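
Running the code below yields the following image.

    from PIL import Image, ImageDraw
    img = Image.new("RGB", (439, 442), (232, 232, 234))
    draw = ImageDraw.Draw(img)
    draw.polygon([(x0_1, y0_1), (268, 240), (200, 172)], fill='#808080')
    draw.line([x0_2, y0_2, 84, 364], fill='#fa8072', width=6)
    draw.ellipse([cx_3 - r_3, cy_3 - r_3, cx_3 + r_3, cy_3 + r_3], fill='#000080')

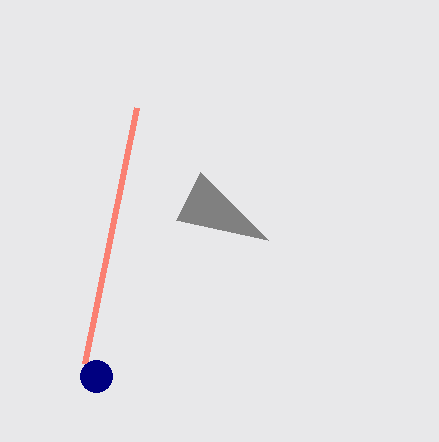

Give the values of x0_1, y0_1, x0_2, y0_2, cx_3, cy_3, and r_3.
x0_1 = 176
y0_1 = 220
x0_2 = 136
y0_2 = 108
cx_3 = 96
cy_3 = 376
r_3 = 16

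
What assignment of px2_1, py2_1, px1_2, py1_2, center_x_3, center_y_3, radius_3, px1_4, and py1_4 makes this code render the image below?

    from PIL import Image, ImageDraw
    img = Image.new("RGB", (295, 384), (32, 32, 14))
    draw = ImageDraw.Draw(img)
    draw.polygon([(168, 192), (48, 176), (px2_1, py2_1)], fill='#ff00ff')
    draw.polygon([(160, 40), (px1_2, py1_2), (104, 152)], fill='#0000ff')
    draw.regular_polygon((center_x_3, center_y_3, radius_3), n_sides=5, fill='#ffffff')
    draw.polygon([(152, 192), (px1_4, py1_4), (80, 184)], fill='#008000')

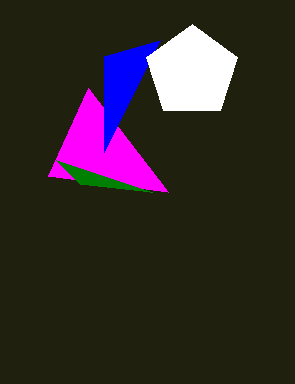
px2_1 = 88; py2_1 = 88; px1_2 = 104; py1_2 = 56; center_x_3 = 192; center_y_3 = 72; radius_3 = 48; px1_4 = 56; py1_4 = 160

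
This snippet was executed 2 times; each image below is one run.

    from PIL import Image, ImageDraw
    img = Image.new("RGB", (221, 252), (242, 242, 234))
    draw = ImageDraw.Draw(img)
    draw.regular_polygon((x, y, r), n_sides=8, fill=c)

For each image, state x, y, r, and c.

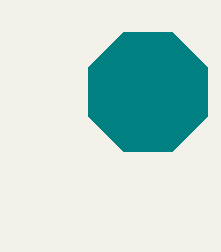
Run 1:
x = 148, y = 92, r = 64, c = 'teal'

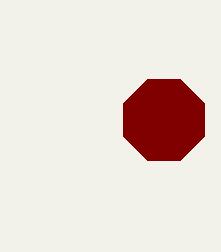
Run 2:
x = 164
y = 120
r = 44
c = 'maroon'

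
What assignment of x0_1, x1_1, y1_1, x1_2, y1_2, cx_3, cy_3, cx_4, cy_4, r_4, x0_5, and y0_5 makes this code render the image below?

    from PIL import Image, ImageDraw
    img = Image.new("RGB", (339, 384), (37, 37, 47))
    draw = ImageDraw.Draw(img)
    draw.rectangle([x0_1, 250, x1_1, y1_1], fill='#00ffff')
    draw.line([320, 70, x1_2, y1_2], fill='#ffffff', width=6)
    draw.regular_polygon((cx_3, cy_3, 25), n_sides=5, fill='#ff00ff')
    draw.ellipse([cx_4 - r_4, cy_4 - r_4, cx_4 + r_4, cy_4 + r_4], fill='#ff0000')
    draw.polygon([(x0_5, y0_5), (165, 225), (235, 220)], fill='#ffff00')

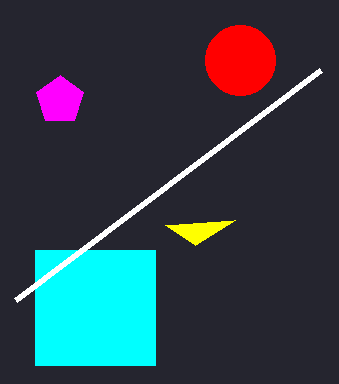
x0_1 = 35, x1_1 = 155, y1_1 = 365, x1_2 = 15, y1_2 = 300, cx_3 = 60, cy_3 = 100, cx_4 = 240, cy_4 = 60, r_4 = 35, x0_5 = 195, y0_5 = 245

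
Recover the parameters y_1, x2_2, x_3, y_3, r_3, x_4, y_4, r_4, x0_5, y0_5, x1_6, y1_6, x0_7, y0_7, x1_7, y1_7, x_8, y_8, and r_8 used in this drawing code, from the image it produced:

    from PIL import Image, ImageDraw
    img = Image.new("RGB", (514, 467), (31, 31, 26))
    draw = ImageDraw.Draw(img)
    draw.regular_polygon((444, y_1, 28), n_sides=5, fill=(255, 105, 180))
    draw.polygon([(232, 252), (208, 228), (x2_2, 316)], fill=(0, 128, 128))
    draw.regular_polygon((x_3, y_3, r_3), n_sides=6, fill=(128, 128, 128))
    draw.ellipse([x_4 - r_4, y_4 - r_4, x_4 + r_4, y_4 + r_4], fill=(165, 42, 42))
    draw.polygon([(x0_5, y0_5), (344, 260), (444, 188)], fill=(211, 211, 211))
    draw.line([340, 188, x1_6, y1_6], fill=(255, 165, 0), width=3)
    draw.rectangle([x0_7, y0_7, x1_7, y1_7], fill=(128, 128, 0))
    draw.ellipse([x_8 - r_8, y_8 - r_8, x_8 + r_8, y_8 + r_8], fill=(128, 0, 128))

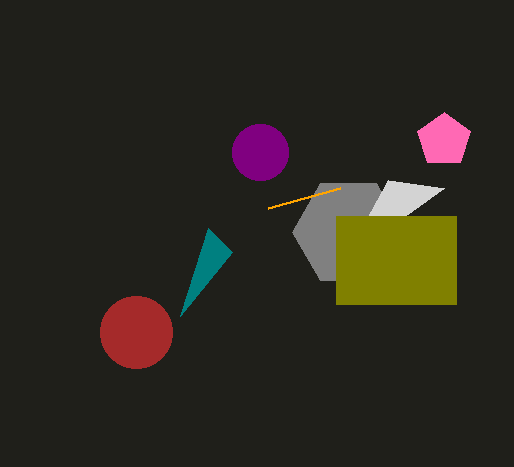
y_1 = 140
x2_2 = 180
x_3 = 348
y_3 = 232
r_3 = 56
x_4 = 136
y_4 = 332
r_4 = 36
x0_5 = 388
y0_5 = 180
x1_6 = 268
y1_6 = 208
x0_7 = 336
y0_7 = 216
x1_7 = 456
y1_7 = 304
x_8 = 260
y_8 = 152
r_8 = 28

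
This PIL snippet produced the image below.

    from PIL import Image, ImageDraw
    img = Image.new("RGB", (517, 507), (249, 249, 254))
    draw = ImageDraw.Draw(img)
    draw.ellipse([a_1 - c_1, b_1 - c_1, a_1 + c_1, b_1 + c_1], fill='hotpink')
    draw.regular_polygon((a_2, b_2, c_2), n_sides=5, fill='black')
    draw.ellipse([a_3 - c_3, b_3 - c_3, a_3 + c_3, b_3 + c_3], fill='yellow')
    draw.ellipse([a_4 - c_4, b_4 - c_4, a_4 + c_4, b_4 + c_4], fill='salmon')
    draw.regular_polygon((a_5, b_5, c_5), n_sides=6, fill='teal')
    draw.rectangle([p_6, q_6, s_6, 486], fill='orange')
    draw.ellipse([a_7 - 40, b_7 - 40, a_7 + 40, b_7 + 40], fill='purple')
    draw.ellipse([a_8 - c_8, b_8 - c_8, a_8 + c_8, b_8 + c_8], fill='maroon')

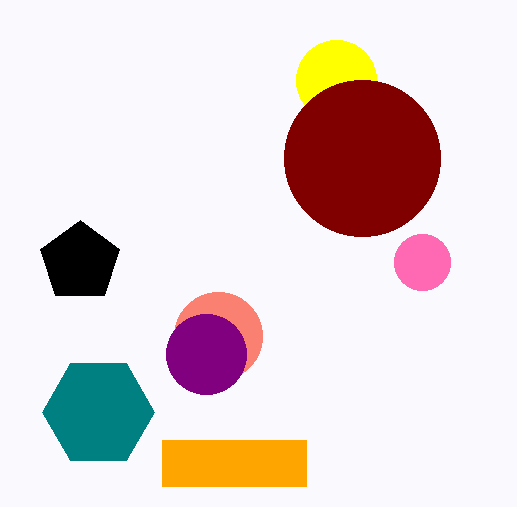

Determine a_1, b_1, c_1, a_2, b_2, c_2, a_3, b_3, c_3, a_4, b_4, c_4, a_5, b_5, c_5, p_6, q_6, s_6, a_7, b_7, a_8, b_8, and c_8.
a_1 = 422, b_1 = 262, c_1 = 28, a_2 = 80, b_2 = 262, c_2 = 42, a_3 = 336, b_3 = 80, c_3 = 40, a_4 = 218, b_4 = 336, c_4 = 44, a_5 = 98, b_5 = 412, c_5 = 56, p_6 = 162, q_6 = 440, s_6 = 306, a_7 = 206, b_7 = 354, a_8 = 362, b_8 = 158, c_8 = 78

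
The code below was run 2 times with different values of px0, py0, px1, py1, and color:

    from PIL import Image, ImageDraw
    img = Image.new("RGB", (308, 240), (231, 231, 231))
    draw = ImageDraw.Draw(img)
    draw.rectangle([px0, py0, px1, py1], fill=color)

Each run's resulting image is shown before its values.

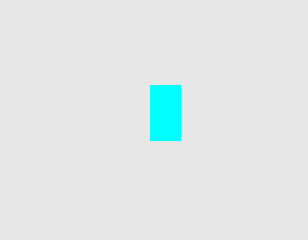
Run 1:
px0 = 150
py0 = 85
px1 = 180
py1 = 140
color = 'cyan'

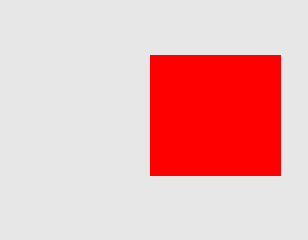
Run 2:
px0 = 150, py0 = 55, px1 = 280, py1 = 175, color = 'red'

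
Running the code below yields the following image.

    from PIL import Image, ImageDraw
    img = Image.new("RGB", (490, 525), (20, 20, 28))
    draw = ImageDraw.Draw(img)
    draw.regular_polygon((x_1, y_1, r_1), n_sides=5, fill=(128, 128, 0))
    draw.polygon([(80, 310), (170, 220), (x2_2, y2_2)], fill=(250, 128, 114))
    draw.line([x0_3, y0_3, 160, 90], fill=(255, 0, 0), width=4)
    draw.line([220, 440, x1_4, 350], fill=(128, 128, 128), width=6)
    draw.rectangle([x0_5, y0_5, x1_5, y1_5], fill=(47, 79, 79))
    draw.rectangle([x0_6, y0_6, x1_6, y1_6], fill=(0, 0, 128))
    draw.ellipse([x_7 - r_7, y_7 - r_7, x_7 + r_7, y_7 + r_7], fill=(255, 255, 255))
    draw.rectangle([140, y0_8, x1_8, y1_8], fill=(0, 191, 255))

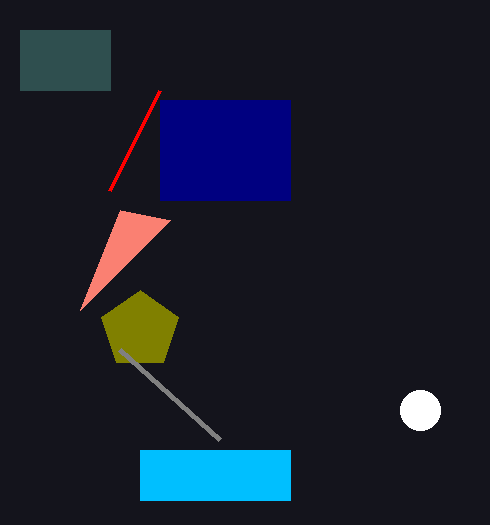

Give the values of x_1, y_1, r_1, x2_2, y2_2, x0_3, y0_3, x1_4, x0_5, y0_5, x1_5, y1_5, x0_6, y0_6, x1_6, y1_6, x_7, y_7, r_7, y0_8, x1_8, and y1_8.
x_1 = 140
y_1 = 330
r_1 = 40
x2_2 = 120
y2_2 = 210
x0_3 = 110
y0_3 = 190
x1_4 = 120
x0_5 = 20
y0_5 = 30
x1_5 = 110
y1_5 = 90
x0_6 = 160
y0_6 = 100
x1_6 = 290
y1_6 = 200
x_7 = 420
y_7 = 410
r_7 = 20
y0_8 = 450
x1_8 = 290
y1_8 = 500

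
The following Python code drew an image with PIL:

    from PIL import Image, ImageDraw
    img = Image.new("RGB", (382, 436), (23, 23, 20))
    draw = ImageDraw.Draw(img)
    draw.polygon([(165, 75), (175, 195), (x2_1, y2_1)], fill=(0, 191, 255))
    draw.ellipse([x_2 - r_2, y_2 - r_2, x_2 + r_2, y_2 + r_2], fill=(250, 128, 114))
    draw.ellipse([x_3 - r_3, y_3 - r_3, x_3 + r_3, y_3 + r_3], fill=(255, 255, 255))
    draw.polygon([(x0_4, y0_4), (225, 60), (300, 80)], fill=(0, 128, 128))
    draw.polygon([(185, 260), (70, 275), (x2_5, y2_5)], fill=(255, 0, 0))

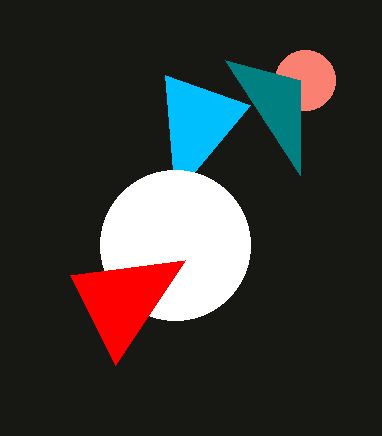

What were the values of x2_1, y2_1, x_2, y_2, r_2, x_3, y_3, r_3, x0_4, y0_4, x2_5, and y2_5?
x2_1 = 250, y2_1 = 105, x_2 = 305, y_2 = 80, r_2 = 30, x_3 = 175, y_3 = 245, r_3 = 75, x0_4 = 300, y0_4 = 175, x2_5 = 115, y2_5 = 365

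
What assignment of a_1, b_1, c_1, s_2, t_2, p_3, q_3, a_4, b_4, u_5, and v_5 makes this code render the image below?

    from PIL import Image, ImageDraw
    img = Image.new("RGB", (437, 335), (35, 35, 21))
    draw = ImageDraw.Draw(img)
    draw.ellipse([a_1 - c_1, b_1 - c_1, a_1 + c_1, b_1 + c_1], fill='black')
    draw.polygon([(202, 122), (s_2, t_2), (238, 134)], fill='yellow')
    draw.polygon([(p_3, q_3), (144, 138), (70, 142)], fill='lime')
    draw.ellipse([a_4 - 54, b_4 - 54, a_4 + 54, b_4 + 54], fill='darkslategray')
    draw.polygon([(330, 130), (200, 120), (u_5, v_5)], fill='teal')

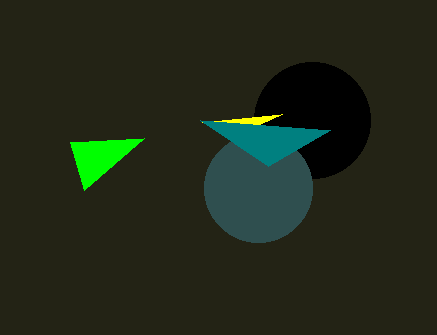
a_1 = 312
b_1 = 120
c_1 = 58
s_2 = 282
t_2 = 114
p_3 = 84
q_3 = 190
a_4 = 258
b_4 = 188
u_5 = 268
v_5 = 166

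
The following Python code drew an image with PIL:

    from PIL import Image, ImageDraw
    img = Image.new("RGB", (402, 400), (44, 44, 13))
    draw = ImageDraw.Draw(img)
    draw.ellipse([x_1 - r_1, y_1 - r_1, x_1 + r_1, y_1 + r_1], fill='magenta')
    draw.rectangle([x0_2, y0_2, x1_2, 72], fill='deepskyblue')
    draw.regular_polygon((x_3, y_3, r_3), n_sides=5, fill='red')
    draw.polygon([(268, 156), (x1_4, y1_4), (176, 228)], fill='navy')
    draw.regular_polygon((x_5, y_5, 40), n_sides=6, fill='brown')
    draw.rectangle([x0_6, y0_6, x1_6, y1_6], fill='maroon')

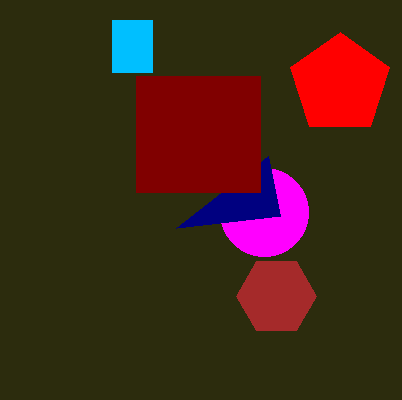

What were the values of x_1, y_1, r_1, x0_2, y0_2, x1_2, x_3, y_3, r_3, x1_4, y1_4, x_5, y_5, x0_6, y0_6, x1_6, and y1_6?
x_1 = 264, y_1 = 212, r_1 = 44, x0_2 = 112, y0_2 = 20, x1_2 = 152, x_3 = 340, y_3 = 84, r_3 = 52, x1_4 = 280, y1_4 = 216, x_5 = 276, y_5 = 296, x0_6 = 136, y0_6 = 76, x1_6 = 260, y1_6 = 192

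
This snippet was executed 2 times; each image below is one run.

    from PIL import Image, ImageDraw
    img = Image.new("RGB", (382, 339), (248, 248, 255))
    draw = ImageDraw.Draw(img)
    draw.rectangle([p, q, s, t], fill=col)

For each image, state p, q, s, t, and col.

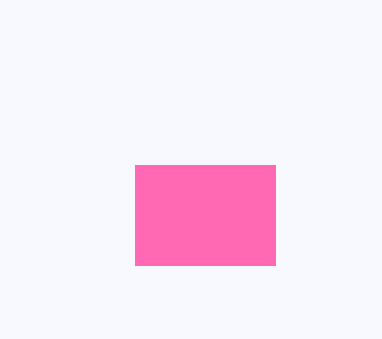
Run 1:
p = 135; q = 165; s = 275; t = 265; col = 'hotpink'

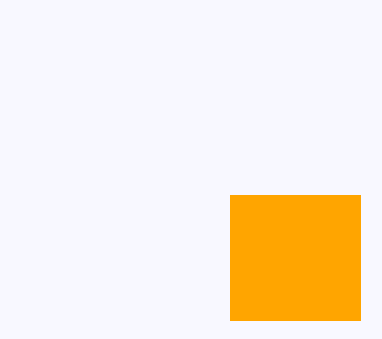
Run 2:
p = 230
q = 195
s = 360
t = 320
col = 'orange'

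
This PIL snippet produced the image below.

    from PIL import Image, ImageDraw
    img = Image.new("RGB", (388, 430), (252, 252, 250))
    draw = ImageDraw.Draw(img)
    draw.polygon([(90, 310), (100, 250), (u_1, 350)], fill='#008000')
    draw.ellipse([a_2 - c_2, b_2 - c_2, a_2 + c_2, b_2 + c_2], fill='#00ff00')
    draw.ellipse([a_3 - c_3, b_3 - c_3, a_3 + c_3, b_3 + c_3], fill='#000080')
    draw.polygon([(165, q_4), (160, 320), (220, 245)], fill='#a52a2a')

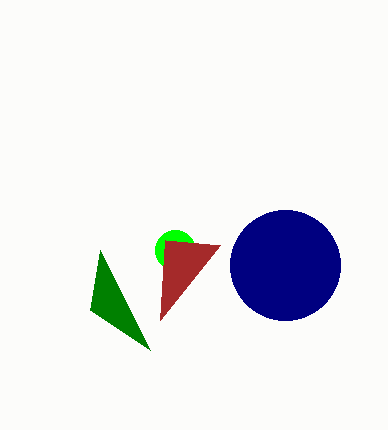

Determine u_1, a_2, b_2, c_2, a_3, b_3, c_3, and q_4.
u_1 = 150
a_2 = 175
b_2 = 250
c_2 = 20
a_3 = 285
b_3 = 265
c_3 = 55
q_4 = 240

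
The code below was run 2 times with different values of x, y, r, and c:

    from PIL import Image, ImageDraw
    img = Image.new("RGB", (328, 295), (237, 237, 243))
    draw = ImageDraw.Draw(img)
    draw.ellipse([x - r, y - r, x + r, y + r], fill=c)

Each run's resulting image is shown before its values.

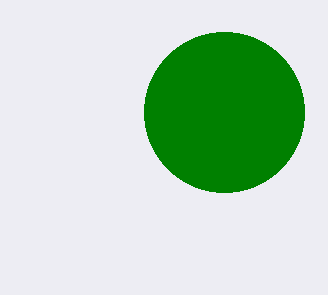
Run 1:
x = 224
y = 112
r = 80
c = 'green'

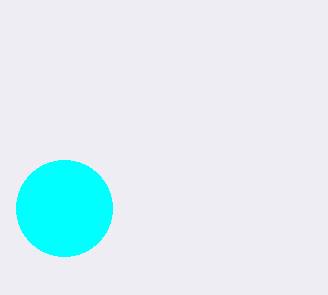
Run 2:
x = 64
y = 208
r = 48
c = 'cyan'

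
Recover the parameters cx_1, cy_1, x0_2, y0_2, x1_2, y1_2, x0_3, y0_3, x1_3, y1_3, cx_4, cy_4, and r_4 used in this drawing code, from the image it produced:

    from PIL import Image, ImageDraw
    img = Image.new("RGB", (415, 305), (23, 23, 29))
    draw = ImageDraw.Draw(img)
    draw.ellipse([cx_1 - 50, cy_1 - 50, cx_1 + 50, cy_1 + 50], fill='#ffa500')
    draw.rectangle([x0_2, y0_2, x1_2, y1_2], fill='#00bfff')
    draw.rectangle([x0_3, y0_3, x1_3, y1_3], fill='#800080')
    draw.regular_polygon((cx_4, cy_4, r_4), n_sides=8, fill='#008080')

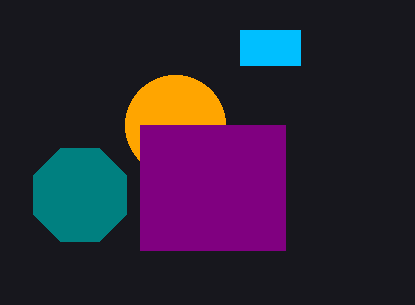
cx_1 = 175, cy_1 = 125, x0_2 = 240, y0_2 = 30, x1_2 = 300, y1_2 = 65, x0_3 = 140, y0_3 = 125, x1_3 = 285, y1_3 = 250, cx_4 = 80, cy_4 = 195, r_4 = 50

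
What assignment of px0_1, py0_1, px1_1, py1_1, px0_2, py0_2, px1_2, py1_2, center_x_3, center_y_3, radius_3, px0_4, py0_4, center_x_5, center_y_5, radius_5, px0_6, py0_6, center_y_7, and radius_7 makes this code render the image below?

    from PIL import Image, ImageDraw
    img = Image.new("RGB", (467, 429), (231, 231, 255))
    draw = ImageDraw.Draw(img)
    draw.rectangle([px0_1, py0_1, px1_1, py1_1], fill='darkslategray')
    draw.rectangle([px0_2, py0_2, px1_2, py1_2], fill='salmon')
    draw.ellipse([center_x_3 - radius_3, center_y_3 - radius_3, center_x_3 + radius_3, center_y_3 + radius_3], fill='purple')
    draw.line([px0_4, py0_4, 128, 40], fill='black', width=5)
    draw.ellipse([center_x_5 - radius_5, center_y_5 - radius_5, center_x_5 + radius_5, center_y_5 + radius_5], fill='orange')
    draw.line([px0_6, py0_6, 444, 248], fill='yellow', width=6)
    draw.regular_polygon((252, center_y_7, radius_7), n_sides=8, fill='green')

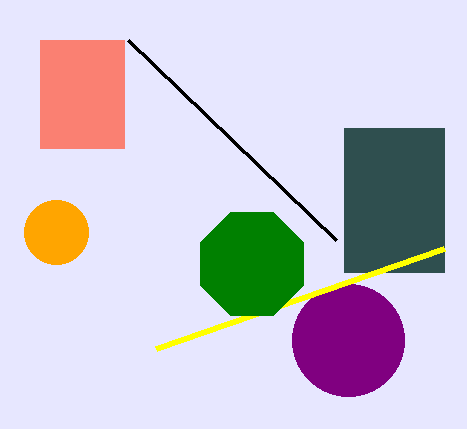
px0_1 = 344, py0_1 = 128, px1_1 = 444, py1_1 = 272, px0_2 = 40, py0_2 = 40, px1_2 = 124, py1_2 = 148, center_x_3 = 348, center_y_3 = 340, radius_3 = 56, px0_4 = 336, py0_4 = 240, center_x_5 = 56, center_y_5 = 232, radius_5 = 32, px0_6 = 156, py0_6 = 348, center_y_7 = 264, radius_7 = 56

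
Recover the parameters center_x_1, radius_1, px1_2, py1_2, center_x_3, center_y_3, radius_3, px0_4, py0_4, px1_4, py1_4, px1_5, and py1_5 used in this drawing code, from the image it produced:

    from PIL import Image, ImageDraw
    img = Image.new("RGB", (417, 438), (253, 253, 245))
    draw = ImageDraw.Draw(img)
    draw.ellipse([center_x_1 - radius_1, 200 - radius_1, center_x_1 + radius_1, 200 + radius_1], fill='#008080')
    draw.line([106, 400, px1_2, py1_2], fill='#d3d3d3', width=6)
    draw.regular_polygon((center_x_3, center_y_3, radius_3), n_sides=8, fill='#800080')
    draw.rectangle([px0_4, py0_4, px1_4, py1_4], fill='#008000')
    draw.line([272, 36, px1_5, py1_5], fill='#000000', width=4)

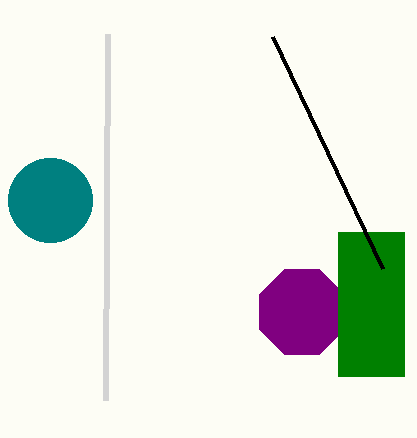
center_x_1 = 50, radius_1 = 42, px1_2 = 108, py1_2 = 34, center_x_3 = 302, center_y_3 = 312, radius_3 = 46, px0_4 = 338, py0_4 = 232, px1_4 = 404, py1_4 = 376, px1_5 = 382, py1_5 = 268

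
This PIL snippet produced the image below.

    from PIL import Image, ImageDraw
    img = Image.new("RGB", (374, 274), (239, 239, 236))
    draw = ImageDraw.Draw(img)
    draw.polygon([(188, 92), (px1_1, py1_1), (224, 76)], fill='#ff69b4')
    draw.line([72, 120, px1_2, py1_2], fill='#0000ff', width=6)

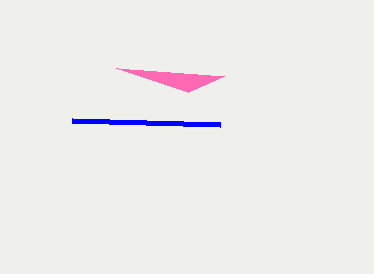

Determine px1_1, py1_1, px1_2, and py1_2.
px1_1 = 116; py1_1 = 68; px1_2 = 220; py1_2 = 124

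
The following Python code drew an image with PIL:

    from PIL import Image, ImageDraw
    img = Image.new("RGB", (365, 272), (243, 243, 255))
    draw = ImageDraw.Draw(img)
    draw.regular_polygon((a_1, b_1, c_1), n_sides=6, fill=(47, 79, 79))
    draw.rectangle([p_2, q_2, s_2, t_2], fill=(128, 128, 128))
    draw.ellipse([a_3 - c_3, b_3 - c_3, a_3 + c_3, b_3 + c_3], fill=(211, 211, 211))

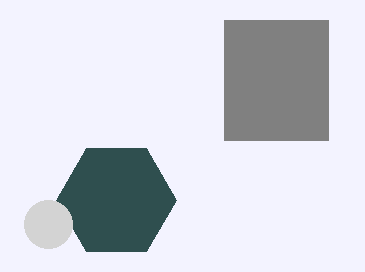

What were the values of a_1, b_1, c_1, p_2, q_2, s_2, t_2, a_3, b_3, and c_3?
a_1 = 116; b_1 = 200; c_1 = 60; p_2 = 224; q_2 = 20; s_2 = 328; t_2 = 140; a_3 = 48; b_3 = 224; c_3 = 24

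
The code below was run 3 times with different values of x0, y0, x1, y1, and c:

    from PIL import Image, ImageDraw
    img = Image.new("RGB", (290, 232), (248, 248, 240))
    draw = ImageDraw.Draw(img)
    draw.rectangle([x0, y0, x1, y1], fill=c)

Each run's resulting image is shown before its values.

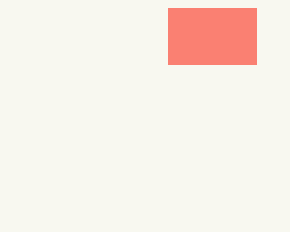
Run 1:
x0 = 168
y0 = 8
x1 = 256
y1 = 64
c = 'salmon'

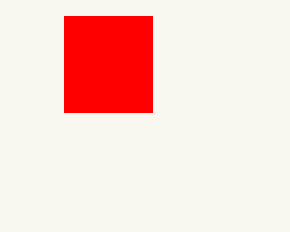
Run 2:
x0 = 64, y0 = 16, x1 = 152, y1 = 112, c = 'red'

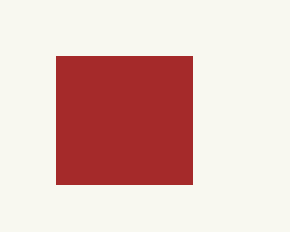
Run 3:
x0 = 56, y0 = 56, x1 = 192, y1 = 184, c = 'brown'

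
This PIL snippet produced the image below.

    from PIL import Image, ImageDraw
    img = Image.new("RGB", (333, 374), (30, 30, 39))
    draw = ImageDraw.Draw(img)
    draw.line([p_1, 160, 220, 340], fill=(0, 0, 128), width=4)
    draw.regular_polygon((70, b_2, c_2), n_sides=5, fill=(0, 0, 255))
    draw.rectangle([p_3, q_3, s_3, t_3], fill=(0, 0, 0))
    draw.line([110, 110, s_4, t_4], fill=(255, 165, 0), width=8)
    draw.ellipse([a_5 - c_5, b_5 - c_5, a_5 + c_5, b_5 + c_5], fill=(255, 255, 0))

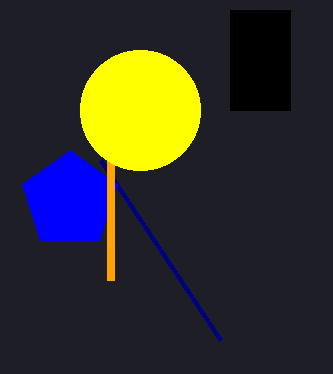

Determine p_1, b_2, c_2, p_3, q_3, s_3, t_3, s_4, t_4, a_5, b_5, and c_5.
p_1 = 100; b_2 = 200; c_2 = 50; p_3 = 230; q_3 = 10; s_3 = 290; t_3 = 110; s_4 = 110; t_4 = 280; a_5 = 140; b_5 = 110; c_5 = 60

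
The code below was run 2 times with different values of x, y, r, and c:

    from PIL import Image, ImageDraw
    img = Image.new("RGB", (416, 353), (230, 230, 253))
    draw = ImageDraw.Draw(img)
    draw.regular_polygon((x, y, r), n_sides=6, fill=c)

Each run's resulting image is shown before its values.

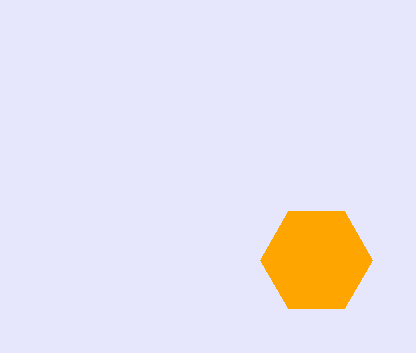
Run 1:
x = 316; y = 260; r = 56; c = 'orange'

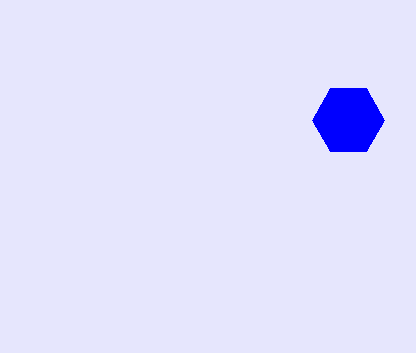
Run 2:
x = 348, y = 120, r = 36, c = 'blue'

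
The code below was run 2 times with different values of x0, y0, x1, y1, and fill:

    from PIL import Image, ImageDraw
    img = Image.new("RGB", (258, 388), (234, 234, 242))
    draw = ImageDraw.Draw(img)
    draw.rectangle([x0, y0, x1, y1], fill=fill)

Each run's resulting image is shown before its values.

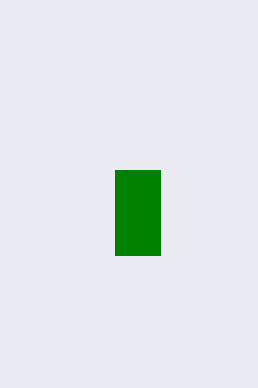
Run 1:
x0 = 115
y0 = 170
x1 = 160
y1 = 255
fill = 'green'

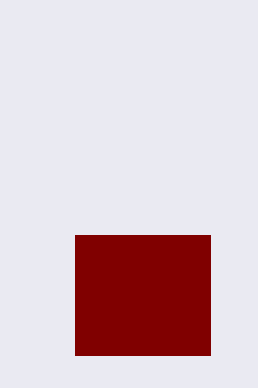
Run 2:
x0 = 75
y0 = 235
x1 = 210
y1 = 355
fill = 'maroon'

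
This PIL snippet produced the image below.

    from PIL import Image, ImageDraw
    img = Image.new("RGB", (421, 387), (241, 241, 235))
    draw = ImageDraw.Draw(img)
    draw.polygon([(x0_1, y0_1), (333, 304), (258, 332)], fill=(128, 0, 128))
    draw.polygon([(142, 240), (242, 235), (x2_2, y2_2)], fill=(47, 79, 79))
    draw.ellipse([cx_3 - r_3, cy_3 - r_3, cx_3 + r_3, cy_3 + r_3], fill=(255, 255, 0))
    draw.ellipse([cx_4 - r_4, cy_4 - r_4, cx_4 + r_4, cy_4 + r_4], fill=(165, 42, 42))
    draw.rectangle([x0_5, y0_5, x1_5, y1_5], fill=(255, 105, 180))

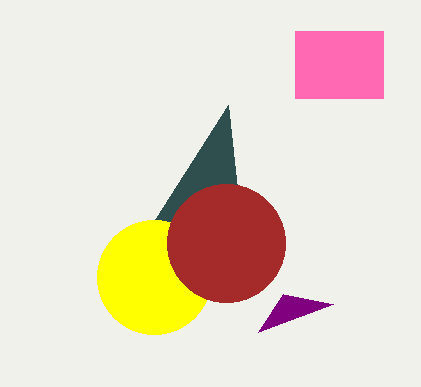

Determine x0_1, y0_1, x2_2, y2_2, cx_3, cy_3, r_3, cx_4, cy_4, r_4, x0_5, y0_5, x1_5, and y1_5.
x0_1 = 283; y0_1 = 294; x2_2 = 228; y2_2 = 105; cx_3 = 154; cy_3 = 277; r_3 = 57; cx_4 = 226; cy_4 = 243; r_4 = 59; x0_5 = 295; y0_5 = 31; x1_5 = 383; y1_5 = 98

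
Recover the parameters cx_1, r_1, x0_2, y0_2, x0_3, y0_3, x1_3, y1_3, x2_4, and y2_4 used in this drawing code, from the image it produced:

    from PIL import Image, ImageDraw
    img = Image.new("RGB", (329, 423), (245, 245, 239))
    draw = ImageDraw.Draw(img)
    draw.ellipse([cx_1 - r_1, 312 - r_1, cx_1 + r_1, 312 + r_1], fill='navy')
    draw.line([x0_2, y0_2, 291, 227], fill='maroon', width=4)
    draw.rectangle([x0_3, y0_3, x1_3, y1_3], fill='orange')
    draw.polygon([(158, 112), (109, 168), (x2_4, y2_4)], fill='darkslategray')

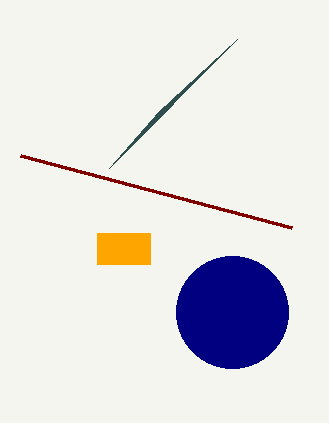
cx_1 = 232, r_1 = 56, x0_2 = 20, y0_2 = 155, x0_3 = 97, y0_3 = 233, x1_3 = 150, y1_3 = 264, x2_4 = 237, y2_4 = 39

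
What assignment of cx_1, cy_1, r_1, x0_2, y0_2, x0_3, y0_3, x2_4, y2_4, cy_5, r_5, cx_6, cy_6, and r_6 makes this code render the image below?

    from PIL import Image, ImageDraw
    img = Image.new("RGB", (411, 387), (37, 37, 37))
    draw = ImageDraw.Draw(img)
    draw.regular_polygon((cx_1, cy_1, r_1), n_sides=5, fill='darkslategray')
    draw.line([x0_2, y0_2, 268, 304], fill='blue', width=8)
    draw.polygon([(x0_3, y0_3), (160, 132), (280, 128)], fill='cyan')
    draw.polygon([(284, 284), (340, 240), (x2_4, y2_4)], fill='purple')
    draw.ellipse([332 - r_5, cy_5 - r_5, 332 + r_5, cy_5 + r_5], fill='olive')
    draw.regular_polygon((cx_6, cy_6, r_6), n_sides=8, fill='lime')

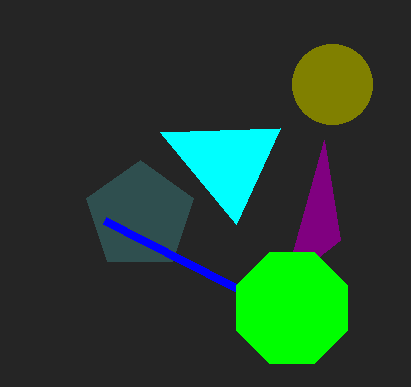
cx_1 = 140; cy_1 = 216; r_1 = 56; x0_2 = 104; y0_2 = 220; x0_3 = 236; y0_3 = 224; x2_4 = 324; y2_4 = 140; cy_5 = 84; r_5 = 40; cx_6 = 292; cy_6 = 308; r_6 = 60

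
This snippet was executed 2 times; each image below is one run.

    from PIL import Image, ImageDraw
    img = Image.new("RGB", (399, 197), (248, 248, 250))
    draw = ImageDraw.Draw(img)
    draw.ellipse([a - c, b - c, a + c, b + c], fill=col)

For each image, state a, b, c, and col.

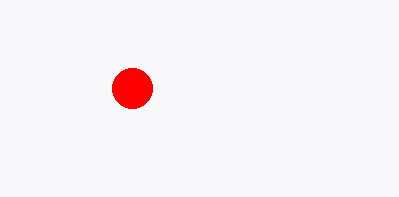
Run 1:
a = 132, b = 88, c = 20, col = 'red'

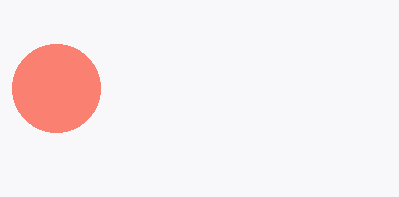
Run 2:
a = 56
b = 88
c = 44
col = 'salmon'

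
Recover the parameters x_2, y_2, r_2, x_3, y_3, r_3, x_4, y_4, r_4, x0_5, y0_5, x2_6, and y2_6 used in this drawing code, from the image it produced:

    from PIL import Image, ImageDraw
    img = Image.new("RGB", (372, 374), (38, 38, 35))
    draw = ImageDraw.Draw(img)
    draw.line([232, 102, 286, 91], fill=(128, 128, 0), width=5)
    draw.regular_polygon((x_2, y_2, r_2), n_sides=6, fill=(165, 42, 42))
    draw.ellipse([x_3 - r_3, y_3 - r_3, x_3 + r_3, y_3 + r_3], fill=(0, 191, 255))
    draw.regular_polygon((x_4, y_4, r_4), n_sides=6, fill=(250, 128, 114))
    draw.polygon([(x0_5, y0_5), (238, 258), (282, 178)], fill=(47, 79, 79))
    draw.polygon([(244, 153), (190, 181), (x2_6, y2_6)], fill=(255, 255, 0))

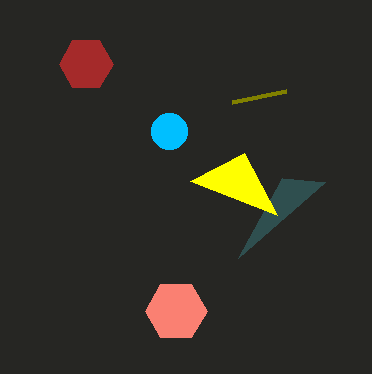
x_2 = 86, y_2 = 64, r_2 = 27, x_3 = 169, y_3 = 131, r_3 = 18, x_4 = 176, y_4 = 311, r_4 = 31, x0_5 = 325, y0_5 = 182, x2_6 = 277, y2_6 = 215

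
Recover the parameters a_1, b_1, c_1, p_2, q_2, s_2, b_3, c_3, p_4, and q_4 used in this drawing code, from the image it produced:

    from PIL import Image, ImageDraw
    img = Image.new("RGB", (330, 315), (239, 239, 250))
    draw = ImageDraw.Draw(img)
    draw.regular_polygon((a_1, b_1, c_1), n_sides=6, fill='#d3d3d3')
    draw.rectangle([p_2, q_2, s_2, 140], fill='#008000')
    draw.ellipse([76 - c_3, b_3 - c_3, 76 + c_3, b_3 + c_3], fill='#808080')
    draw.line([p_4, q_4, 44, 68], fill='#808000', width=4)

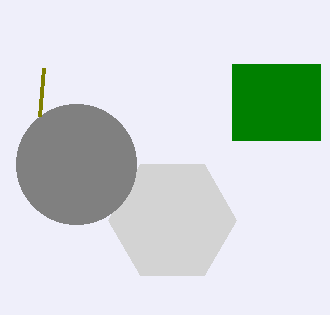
a_1 = 172; b_1 = 220; c_1 = 64; p_2 = 232; q_2 = 64; s_2 = 320; b_3 = 164; c_3 = 60; p_4 = 40; q_4 = 116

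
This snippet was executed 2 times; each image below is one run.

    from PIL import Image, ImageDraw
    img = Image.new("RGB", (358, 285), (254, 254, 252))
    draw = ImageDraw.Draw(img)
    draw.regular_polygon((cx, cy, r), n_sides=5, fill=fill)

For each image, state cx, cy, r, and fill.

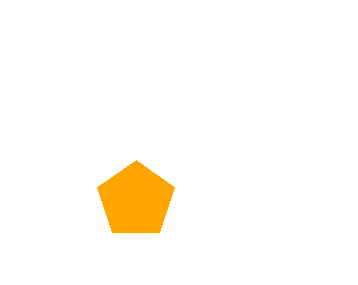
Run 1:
cx = 136
cy = 200
r = 40
fill = 'orange'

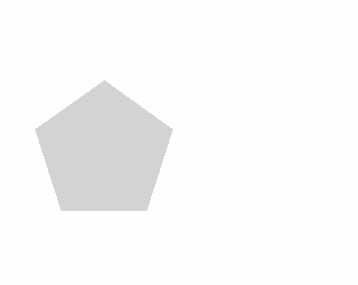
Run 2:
cx = 104
cy = 152
r = 72
fill = 'lightgray'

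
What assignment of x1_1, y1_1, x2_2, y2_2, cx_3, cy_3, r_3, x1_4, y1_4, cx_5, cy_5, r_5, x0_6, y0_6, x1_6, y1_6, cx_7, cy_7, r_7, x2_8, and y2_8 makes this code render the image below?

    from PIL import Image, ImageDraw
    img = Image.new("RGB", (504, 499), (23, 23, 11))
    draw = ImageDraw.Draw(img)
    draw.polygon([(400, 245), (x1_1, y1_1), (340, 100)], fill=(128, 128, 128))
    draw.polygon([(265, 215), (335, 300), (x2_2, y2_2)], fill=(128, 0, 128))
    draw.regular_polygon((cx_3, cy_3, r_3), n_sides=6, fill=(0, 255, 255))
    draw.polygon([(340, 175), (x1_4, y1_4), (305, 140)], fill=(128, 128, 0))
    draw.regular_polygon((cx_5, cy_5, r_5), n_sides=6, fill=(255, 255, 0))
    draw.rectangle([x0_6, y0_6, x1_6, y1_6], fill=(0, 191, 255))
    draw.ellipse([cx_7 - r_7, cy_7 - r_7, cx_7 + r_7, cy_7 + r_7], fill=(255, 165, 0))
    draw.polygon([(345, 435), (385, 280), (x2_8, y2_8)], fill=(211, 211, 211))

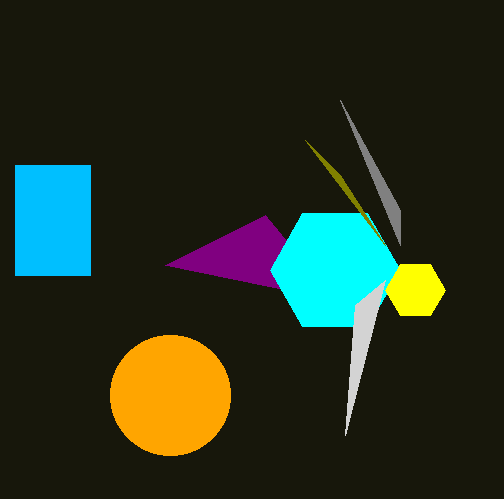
x1_1 = 400, y1_1 = 210, x2_2 = 165, y2_2 = 265, cx_3 = 335, cy_3 = 270, r_3 = 65, x1_4 = 385, y1_4 = 245, cx_5 = 415, cy_5 = 290, r_5 = 30, x0_6 = 15, y0_6 = 165, x1_6 = 90, y1_6 = 275, cx_7 = 170, cy_7 = 395, r_7 = 60, x2_8 = 355, y2_8 = 305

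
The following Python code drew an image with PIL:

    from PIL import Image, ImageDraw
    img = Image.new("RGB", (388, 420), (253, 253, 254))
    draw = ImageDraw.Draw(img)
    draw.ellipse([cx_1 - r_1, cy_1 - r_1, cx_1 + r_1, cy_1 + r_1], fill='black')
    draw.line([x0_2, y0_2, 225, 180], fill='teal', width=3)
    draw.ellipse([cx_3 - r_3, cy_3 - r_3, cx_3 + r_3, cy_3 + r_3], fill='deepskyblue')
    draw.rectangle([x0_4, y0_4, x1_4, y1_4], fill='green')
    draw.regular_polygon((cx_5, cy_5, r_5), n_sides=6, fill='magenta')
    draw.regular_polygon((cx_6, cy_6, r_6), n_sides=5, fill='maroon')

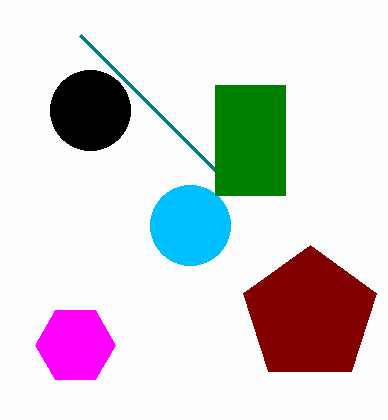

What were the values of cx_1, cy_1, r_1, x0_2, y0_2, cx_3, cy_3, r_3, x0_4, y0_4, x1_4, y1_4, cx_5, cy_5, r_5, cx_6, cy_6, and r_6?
cx_1 = 90, cy_1 = 110, r_1 = 40, x0_2 = 80, y0_2 = 35, cx_3 = 190, cy_3 = 225, r_3 = 40, x0_4 = 215, y0_4 = 85, x1_4 = 285, y1_4 = 195, cx_5 = 75, cy_5 = 345, r_5 = 40, cx_6 = 310, cy_6 = 315, r_6 = 70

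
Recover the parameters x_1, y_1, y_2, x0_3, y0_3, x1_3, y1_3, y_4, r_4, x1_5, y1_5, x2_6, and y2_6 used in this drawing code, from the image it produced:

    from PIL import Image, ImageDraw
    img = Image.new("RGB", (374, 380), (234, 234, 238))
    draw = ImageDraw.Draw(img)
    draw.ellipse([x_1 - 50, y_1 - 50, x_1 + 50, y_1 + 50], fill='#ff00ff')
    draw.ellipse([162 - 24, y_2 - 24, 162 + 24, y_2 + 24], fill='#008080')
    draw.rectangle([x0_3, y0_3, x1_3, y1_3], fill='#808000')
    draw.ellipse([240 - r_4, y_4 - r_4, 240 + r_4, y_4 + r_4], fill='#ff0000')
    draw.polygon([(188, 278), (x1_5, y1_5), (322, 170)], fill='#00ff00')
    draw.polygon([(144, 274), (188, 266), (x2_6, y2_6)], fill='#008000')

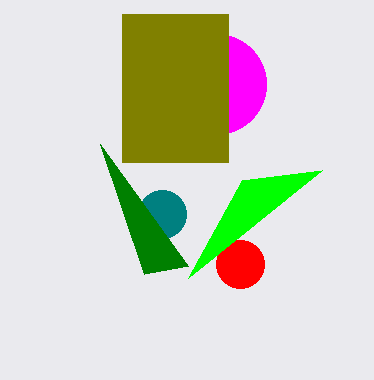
x_1 = 216
y_1 = 84
y_2 = 214
x0_3 = 122
y0_3 = 14
x1_3 = 228
y1_3 = 162
y_4 = 264
r_4 = 24
x1_5 = 242
y1_5 = 180
x2_6 = 100
y2_6 = 144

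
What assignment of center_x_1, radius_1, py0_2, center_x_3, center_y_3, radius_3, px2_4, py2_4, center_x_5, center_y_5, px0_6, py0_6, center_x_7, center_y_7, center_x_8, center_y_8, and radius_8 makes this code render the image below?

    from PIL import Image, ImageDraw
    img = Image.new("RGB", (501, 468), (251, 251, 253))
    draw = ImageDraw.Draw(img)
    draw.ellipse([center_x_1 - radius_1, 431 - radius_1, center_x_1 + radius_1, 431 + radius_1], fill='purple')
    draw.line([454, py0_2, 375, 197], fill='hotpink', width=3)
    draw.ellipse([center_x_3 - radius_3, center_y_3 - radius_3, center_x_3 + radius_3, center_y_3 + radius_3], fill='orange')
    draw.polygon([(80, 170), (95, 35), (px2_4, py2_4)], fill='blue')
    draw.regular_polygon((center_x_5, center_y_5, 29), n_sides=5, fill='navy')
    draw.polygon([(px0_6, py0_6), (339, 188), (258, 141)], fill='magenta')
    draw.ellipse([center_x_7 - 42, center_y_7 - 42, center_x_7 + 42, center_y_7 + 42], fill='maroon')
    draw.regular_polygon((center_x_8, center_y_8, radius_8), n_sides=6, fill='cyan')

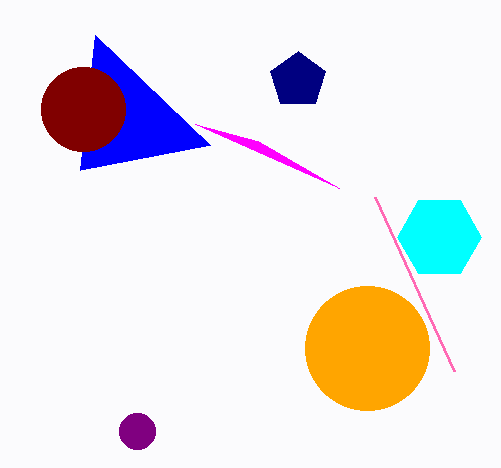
center_x_1 = 137, radius_1 = 18, py0_2 = 371, center_x_3 = 367, center_y_3 = 348, radius_3 = 62, px2_4 = 210, py2_4 = 145, center_x_5 = 298, center_y_5 = 80, px0_6 = 195, py0_6 = 124, center_x_7 = 83, center_y_7 = 109, center_x_8 = 439, center_y_8 = 237, radius_8 = 42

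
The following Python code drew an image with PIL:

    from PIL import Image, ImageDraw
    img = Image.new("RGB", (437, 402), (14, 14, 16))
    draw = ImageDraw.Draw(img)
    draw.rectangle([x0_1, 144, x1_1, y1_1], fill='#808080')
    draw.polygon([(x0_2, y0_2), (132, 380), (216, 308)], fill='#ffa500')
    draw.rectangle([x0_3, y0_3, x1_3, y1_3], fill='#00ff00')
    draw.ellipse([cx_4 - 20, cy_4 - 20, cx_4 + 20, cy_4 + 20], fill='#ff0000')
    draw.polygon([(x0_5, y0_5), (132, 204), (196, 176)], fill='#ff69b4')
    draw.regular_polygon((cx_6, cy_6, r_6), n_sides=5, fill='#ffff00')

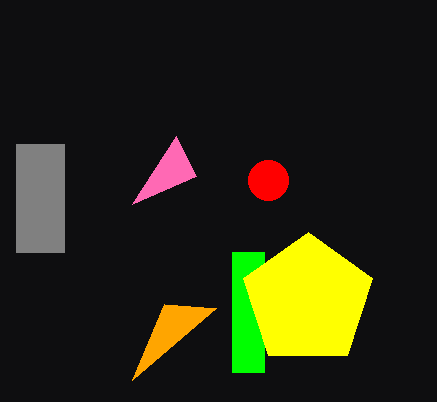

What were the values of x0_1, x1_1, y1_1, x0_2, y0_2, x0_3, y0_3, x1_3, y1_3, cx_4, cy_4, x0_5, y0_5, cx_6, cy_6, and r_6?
x0_1 = 16; x1_1 = 64; y1_1 = 252; x0_2 = 164; y0_2 = 304; x0_3 = 232; y0_3 = 252; x1_3 = 264; y1_3 = 372; cx_4 = 268; cy_4 = 180; x0_5 = 176; y0_5 = 136; cx_6 = 308; cy_6 = 300; r_6 = 68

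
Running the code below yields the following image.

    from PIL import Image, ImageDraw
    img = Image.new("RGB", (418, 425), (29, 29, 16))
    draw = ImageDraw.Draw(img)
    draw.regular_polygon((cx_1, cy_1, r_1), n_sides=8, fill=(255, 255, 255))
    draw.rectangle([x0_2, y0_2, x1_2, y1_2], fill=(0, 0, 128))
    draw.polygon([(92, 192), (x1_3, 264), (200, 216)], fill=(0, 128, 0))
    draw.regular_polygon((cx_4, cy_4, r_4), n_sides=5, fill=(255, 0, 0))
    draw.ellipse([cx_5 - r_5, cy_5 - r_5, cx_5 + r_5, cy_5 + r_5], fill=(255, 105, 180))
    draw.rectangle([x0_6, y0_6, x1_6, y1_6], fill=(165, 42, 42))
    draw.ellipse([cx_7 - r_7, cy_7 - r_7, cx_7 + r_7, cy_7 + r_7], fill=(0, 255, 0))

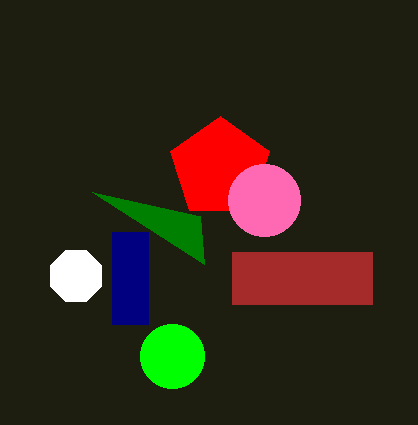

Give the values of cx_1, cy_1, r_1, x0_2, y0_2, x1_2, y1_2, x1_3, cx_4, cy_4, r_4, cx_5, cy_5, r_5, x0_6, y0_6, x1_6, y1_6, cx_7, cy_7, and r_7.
cx_1 = 76
cy_1 = 276
r_1 = 28
x0_2 = 112
y0_2 = 232
x1_2 = 148
y1_2 = 324
x1_3 = 204
cx_4 = 220
cy_4 = 168
r_4 = 52
cx_5 = 264
cy_5 = 200
r_5 = 36
x0_6 = 232
y0_6 = 252
x1_6 = 372
y1_6 = 304
cx_7 = 172
cy_7 = 356
r_7 = 32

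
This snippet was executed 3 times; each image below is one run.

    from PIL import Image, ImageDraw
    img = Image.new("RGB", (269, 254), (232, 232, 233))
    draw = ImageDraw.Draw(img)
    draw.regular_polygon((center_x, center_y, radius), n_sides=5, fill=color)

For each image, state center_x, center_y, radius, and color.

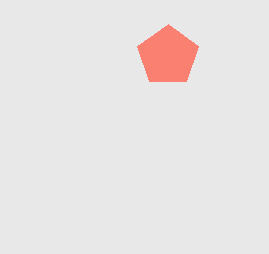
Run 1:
center_x = 168
center_y = 56
radius = 32
color = 'salmon'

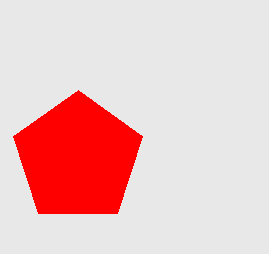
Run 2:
center_x = 78; center_y = 158; radius = 68; color = 'red'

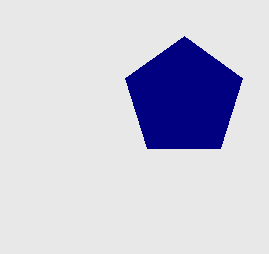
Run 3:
center_x = 184
center_y = 98
radius = 62
color = 'navy'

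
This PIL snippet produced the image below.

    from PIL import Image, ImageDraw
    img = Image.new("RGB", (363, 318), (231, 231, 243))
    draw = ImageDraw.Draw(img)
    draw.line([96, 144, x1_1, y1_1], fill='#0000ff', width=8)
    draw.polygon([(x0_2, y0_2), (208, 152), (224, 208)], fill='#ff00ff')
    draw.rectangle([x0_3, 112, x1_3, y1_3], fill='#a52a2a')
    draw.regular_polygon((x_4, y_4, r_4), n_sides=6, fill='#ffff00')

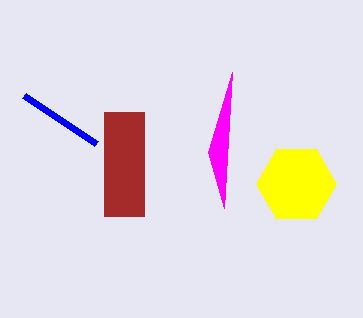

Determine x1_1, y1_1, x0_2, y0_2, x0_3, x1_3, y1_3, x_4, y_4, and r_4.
x1_1 = 24, y1_1 = 96, x0_2 = 232, y0_2 = 72, x0_3 = 104, x1_3 = 144, y1_3 = 216, x_4 = 296, y_4 = 184, r_4 = 40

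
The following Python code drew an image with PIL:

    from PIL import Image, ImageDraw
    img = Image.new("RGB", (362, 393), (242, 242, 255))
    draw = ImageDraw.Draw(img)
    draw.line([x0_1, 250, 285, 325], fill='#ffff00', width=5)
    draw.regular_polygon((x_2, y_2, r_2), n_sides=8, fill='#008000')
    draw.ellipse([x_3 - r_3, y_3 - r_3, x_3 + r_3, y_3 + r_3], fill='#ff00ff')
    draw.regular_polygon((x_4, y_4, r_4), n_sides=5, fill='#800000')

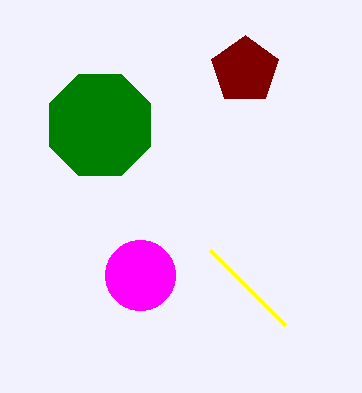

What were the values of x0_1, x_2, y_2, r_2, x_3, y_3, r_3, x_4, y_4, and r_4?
x0_1 = 210; x_2 = 100; y_2 = 125; r_2 = 55; x_3 = 140; y_3 = 275; r_3 = 35; x_4 = 245; y_4 = 70; r_4 = 35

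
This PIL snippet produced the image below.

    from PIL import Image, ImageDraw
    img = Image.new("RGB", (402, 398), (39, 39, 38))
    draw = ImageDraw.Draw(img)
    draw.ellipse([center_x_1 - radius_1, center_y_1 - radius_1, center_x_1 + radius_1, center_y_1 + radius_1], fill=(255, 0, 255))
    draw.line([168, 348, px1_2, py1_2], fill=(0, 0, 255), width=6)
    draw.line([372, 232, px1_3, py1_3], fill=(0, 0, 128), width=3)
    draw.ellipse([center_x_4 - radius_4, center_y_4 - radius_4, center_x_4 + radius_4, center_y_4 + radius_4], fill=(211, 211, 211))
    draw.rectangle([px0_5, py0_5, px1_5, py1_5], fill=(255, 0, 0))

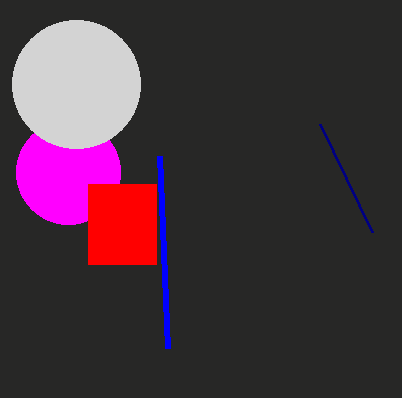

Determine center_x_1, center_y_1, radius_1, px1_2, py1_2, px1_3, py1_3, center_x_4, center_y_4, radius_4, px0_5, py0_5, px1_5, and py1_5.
center_x_1 = 68
center_y_1 = 172
radius_1 = 52
px1_2 = 160
py1_2 = 156
px1_3 = 320
py1_3 = 124
center_x_4 = 76
center_y_4 = 84
radius_4 = 64
px0_5 = 88
py0_5 = 184
px1_5 = 156
py1_5 = 264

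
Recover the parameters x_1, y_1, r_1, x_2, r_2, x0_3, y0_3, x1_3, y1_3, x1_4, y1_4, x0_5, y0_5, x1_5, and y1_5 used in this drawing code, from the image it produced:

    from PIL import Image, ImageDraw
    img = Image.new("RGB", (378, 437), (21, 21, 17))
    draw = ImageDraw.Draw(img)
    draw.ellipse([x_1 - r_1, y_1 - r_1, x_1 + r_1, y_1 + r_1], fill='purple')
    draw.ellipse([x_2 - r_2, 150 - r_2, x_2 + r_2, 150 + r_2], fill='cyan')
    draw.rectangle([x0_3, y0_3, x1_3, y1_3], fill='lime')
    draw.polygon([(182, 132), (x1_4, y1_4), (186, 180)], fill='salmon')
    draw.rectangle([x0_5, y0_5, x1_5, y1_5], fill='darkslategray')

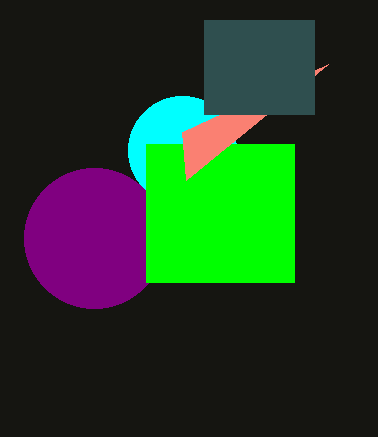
x_1 = 94; y_1 = 238; r_1 = 70; x_2 = 182; r_2 = 54; x0_3 = 146; y0_3 = 144; x1_3 = 294; y1_3 = 282; x1_4 = 328; y1_4 = 64; x0_5 = 204; y0_5 = 20; x1_5 = 314; y1_5 = 114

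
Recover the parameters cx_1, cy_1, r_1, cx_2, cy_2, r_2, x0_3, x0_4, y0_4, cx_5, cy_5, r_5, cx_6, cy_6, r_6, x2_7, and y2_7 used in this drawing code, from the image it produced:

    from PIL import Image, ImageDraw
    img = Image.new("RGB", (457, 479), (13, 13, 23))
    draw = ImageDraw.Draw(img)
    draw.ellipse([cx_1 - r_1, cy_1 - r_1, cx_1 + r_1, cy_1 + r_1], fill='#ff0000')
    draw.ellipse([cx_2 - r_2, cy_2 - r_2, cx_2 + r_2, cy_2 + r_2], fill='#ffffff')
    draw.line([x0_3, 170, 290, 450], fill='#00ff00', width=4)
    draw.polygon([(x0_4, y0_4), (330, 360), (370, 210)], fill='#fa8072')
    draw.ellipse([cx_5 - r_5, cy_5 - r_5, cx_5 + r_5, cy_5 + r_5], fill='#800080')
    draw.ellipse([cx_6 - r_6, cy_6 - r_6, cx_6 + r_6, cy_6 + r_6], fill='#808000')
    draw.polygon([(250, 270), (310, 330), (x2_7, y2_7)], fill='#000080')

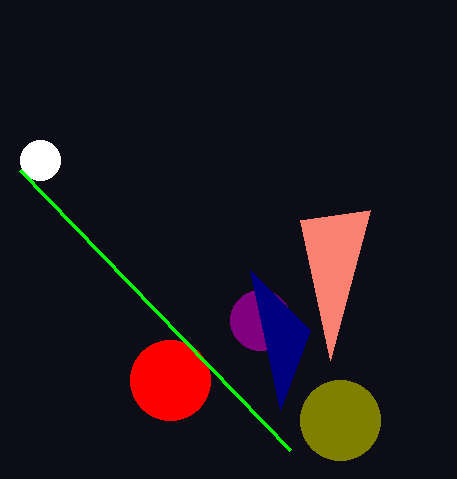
cx_1 = 170; cy_1 = 380; r_1 = 40; cx_2 = 40; cy_2 = 160; r_2 = 20; x0_3 = 20; x0_4 = 300; y0_4 = 220; cx_5 = 260; cy_5 = 320; r_5 = 30; cx_6 = 340; cy_6 = 420; r_6 = 40; x2_7 = 280; y2_7 = 410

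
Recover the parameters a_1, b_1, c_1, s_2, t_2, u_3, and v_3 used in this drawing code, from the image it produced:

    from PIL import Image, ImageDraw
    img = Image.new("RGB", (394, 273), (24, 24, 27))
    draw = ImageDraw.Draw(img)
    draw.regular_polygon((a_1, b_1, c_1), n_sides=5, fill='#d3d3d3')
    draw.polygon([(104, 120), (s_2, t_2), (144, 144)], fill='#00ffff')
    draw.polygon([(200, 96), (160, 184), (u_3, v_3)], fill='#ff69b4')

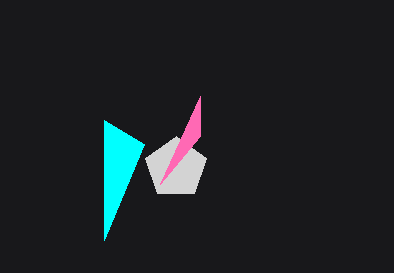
a_1 = 176, b_1 = 168, c_1 = 32, s_2 = 104, t_2 = 240, u_3 = 200, v_3 = 136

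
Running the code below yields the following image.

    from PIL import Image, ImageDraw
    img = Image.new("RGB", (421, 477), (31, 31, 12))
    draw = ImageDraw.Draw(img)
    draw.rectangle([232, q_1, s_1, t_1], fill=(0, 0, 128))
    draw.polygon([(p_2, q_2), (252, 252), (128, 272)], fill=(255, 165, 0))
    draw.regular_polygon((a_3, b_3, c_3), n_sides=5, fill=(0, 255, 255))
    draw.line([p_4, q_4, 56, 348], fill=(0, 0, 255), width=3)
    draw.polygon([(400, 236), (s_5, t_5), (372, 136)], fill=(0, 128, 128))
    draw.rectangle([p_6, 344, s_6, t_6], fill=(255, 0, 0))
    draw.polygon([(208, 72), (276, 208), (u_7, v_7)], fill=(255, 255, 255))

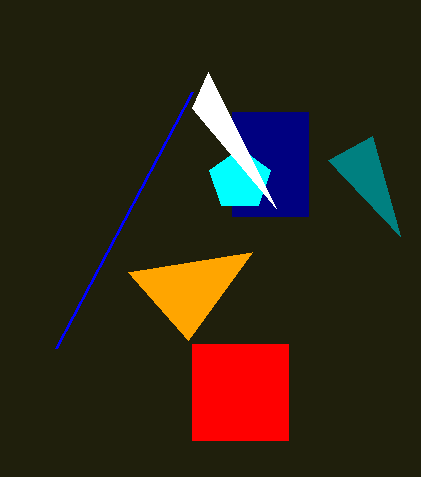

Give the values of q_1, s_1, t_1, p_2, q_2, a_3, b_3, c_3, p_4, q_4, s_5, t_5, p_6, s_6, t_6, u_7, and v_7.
q_1 = 112; s_1 = 308; t_1 = 216; p_2 = 188; q_2 = 340; a_3 = 240; b_3 = 180; c_3 = 32; p_4 = 192; q_4 = 92; s_5 = 328; t_5 = 160; p_6 = 192; s_6 = 288; t_6 = 440; u_7 = 192; v_7 = 108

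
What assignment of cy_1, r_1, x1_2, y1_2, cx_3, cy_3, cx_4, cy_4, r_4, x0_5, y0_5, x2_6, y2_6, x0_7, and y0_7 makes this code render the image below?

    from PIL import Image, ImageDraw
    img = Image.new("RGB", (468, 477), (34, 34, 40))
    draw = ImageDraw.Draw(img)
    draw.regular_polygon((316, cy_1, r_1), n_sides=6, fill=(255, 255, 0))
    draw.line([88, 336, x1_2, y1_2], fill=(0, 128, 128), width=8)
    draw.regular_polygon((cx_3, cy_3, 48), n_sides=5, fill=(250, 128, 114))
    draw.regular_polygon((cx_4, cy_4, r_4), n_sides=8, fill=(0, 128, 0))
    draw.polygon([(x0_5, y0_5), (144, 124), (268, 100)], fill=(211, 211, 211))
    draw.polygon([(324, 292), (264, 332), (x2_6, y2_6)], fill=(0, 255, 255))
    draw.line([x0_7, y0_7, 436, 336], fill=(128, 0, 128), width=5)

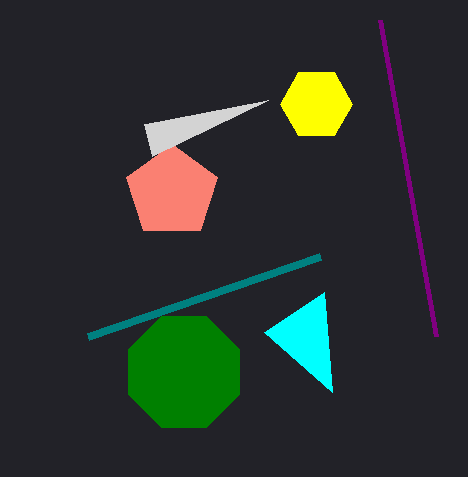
cy_1 = 104
r_1 = 36
x1_2 = 320
y1_2 = 256
cx_3 = 172
cy_3 = 192
cx_4 = 184
cy_4 = 372
r_4 = 60
x0_5 = 152
y0_5 = 156
x2_6 = 332
y2_6 = 392
x0_7 = 380
y0_7 = 20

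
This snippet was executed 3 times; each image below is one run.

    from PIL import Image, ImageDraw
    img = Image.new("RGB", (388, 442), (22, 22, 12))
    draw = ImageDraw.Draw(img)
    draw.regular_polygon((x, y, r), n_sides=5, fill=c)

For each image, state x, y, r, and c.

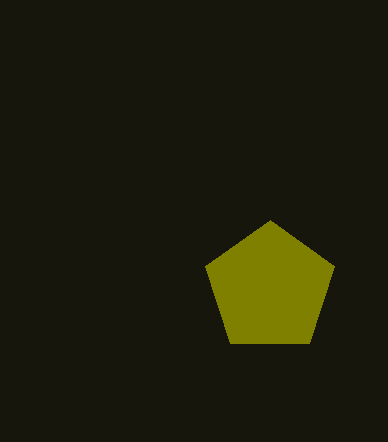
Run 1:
x = 270, y = 288, r = 68, c = 'olive'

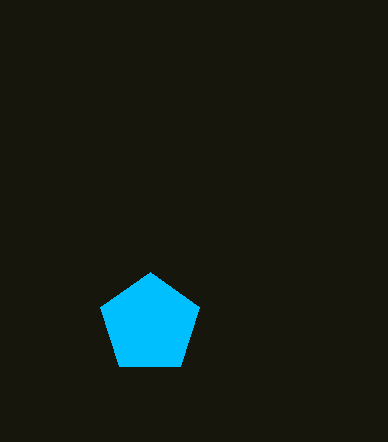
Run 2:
x = 150, y = 324, r = 52, c = 'deepskyblue'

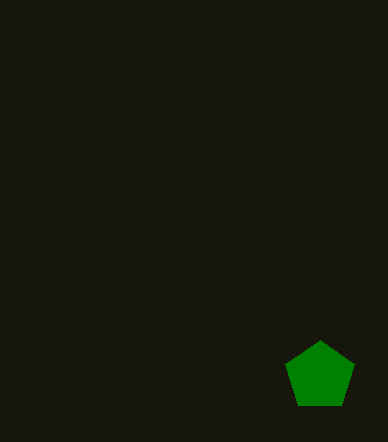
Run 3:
x = 320; y = 376; r = 36; c = 'green'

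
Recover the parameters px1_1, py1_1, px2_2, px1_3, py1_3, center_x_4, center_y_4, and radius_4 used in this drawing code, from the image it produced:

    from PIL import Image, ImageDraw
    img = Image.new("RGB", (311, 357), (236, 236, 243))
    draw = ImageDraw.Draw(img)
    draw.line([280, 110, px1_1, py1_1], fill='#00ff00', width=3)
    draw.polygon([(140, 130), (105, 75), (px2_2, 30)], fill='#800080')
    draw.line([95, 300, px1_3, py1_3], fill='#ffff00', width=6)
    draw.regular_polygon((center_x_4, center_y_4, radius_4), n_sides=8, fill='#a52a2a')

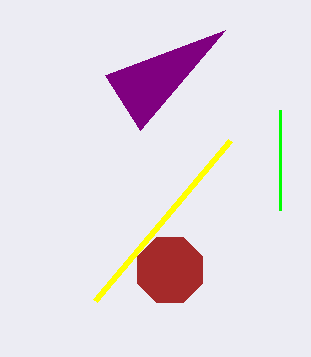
px1_1 = 280
py1_1 = 210
px2_2 = 225
px1_3 = 230
py1_3 = 140
center_x_4 = 170
center_y_4 = 270
radius_4 = 35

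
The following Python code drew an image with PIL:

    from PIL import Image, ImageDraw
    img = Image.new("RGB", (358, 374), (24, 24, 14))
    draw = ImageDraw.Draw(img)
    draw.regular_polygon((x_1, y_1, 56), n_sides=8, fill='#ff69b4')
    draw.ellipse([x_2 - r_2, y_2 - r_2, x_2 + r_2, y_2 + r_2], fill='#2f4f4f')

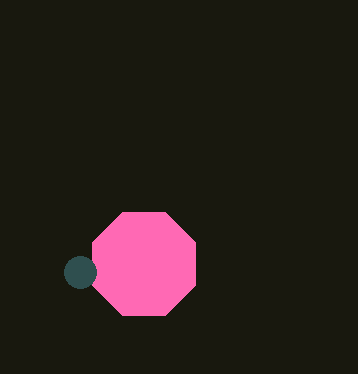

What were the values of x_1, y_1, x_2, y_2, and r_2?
x_1 = 144, y_1 = 264, x_2 = 80, y_2 = 272, r_2 = 16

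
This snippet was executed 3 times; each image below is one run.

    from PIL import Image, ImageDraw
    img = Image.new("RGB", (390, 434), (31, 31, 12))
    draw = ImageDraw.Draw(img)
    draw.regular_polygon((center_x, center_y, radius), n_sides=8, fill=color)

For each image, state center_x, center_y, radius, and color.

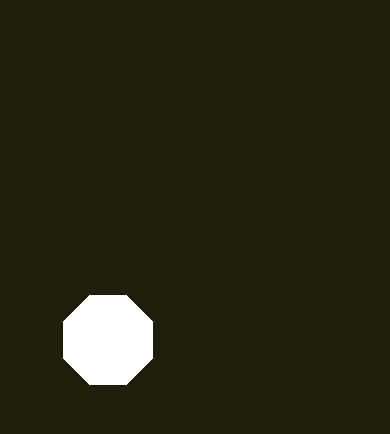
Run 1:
center_x = 108, center_y = 340, radius = 48, color = 'white'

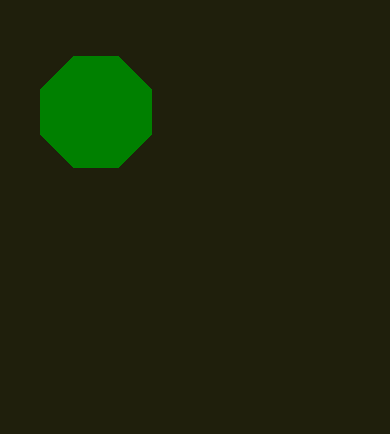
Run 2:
center_x = 96
center_y = 112
radius = 60
color = 'green'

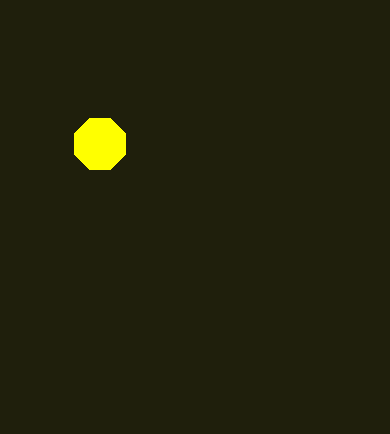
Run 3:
center_x = 100
center_y = 144
radius = 28
color = 'yellow'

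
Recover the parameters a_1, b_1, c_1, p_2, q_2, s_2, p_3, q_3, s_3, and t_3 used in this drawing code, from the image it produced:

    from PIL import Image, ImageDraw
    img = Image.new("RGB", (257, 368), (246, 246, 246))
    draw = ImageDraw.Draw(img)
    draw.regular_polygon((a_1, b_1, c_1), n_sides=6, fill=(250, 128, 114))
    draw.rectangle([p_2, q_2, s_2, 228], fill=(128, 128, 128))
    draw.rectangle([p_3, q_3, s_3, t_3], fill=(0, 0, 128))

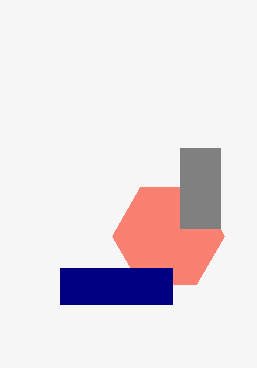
a_1 = 168, b_1 = 236, c_1 = 56, p_2 = 180, q_2 = 148, s_2 = 220, p_3 = 60, q_3 = 268, s_3 = 172, t_3 = 304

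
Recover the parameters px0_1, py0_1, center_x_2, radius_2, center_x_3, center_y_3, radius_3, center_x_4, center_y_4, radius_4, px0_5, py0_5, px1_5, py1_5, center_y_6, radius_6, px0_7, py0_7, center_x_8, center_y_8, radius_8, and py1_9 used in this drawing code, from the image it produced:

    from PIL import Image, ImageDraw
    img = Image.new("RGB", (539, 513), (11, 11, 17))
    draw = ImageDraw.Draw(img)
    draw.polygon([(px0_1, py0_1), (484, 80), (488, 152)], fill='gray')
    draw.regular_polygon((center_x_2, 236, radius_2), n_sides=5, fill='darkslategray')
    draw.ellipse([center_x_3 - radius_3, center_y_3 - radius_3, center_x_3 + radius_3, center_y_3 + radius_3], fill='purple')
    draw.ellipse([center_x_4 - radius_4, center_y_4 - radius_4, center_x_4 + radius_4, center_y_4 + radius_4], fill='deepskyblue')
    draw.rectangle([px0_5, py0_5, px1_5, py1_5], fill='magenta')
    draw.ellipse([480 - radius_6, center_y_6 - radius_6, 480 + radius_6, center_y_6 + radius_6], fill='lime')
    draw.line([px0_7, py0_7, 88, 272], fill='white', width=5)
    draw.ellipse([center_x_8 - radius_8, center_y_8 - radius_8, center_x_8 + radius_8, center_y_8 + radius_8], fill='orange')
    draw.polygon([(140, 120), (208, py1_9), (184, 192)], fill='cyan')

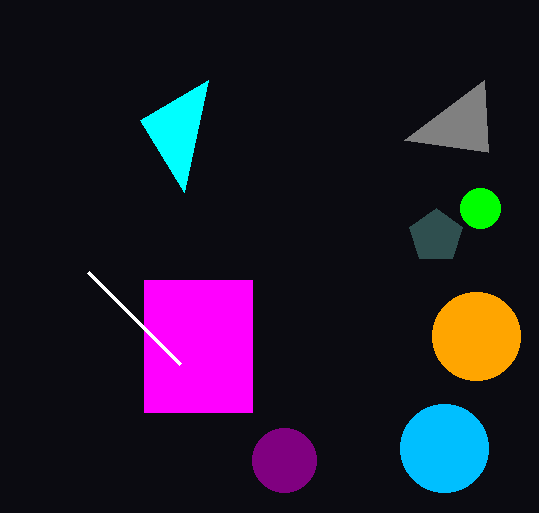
px0_1 = 404, py0_1 = 140, center_x_2 = 436, radius_2 = 28, center_x_3 = 284, center_y_3 = 460, radius_3 = 32, center_x_4 = 444, center_y_4 = 448, radius_4 = 44, px0_5 = 144, py0_5 = 280, px1_5 = 252, py1_5 = 412, center_y_6 = 208, radius_6 = 20, px0_7 = 180, py0_7 = 364, center_x_8 = 476, center_y_8 = 336, radius_8 = 44, py1_9 = 80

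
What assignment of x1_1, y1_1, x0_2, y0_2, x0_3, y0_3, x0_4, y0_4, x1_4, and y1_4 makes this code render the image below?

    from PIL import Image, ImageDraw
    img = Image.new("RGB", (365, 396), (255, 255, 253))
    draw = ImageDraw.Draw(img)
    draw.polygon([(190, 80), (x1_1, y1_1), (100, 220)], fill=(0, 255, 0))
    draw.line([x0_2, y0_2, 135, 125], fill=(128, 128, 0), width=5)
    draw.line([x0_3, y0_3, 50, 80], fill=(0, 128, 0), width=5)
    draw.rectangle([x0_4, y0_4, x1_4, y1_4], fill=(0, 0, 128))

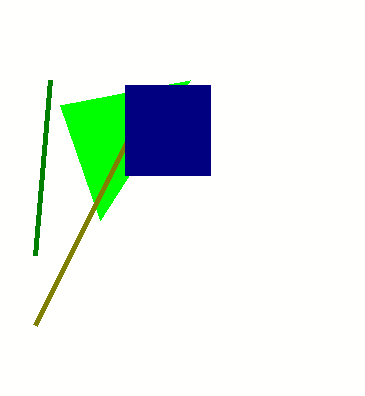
x1_1 = 60; y1_1 = 105; x0_2 = 35; y0_2 = 325; x0_3 = 35; y0_3 = 255; x0_4 = 125; y0_4 = 85; x1_4 = 210; y1_4 = 175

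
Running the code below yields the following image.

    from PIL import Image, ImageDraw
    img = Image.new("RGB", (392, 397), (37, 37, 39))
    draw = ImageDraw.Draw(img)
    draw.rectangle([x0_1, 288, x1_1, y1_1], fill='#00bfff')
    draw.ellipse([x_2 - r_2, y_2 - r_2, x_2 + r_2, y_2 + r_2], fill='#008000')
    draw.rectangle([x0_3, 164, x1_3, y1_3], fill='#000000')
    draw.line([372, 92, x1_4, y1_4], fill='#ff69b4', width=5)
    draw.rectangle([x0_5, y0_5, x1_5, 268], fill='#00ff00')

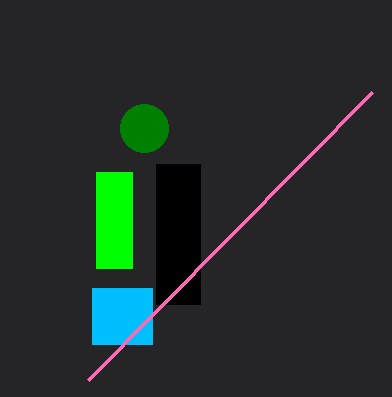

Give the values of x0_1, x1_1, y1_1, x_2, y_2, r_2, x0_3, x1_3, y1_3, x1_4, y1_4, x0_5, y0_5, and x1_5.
x0_1 = 92, x1_1 = 152, y1_1 = 344, x_2 = 144, y_2 = 128, r_2 = 24, x0_3 = 156, x1_3 = 200, y1_3 = 304, x1_4 = 88, y1_4 = 380, x0_5 = 96, y0_5 = 172, x1_5 = 132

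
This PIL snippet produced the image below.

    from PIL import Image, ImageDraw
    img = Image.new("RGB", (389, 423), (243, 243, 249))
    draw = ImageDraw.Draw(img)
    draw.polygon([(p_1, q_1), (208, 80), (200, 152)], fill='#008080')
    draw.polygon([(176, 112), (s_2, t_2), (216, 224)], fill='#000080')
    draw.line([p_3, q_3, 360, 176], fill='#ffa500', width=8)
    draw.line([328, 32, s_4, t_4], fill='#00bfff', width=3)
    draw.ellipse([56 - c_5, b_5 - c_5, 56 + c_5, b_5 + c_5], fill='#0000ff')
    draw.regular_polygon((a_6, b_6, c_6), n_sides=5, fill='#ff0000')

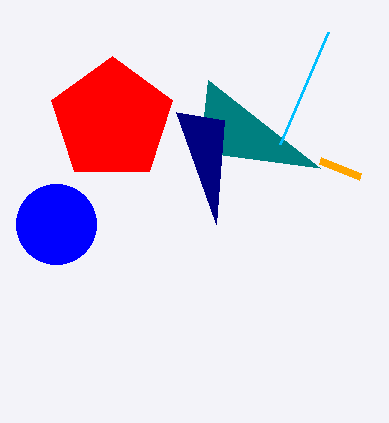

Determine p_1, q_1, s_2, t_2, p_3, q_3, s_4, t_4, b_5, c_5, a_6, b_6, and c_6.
p_1 = 320; q_1 = 168; s_2 = 224; t_2 = 120; p_3 = 320; q_3 = 160; s_4 = 280; t_4 = 144; b_5 = 224; c_5 = 40; a_6 = 112; b_6 = 120; c_6 = 64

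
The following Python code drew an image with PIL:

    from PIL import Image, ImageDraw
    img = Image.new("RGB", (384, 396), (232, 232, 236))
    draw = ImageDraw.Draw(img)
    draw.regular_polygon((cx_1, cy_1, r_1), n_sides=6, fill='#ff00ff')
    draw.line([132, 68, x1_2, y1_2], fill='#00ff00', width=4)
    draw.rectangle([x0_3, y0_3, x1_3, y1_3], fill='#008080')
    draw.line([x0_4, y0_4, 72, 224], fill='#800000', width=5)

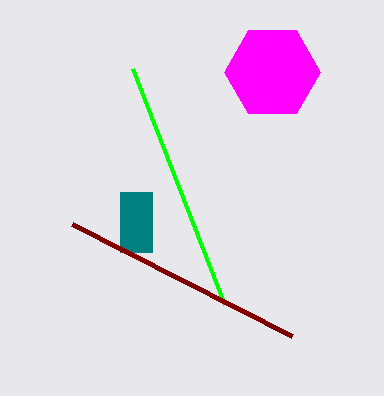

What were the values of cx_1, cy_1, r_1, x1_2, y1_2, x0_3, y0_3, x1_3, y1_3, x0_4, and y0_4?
cx_1 = 272, cy_1 = 72, r_1 = 48, x1_2 = 224, y1_2 = 304, x0_3 = 120, y0_3 = 192, x1_3 = 152, y1_3 = 252, x0_4 = 292, y0_4 = 336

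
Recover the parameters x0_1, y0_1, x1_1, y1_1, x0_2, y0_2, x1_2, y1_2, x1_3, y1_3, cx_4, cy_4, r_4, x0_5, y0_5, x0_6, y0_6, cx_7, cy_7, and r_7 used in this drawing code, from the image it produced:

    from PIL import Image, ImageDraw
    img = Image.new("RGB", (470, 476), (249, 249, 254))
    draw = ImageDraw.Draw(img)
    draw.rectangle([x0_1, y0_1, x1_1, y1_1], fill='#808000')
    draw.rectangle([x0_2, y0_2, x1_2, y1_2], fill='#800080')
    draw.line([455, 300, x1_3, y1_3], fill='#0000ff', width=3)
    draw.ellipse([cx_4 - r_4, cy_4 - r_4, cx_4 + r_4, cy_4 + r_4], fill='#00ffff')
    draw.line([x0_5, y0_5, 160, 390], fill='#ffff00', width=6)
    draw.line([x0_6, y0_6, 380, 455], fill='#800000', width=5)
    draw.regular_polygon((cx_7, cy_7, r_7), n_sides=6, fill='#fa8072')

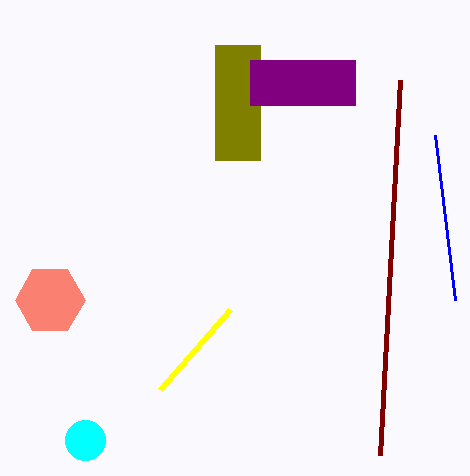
x0_1 = 215; y0_1 = 45; x1_1 = 260; y1_1 = 160; x0_2 = 250; y0_2 = 60; x1_2 = 355; y1_2 = 105; x1_3 = 435; y1_3 = 135; cx_4 = 85; cy_4 = 440; r_4 = 20; x0_5 = 230; y0_5 = 310; x0_6 = 400; y0_6 = 80; cx_7 = 50; cy_7 = 300; r_7 = 35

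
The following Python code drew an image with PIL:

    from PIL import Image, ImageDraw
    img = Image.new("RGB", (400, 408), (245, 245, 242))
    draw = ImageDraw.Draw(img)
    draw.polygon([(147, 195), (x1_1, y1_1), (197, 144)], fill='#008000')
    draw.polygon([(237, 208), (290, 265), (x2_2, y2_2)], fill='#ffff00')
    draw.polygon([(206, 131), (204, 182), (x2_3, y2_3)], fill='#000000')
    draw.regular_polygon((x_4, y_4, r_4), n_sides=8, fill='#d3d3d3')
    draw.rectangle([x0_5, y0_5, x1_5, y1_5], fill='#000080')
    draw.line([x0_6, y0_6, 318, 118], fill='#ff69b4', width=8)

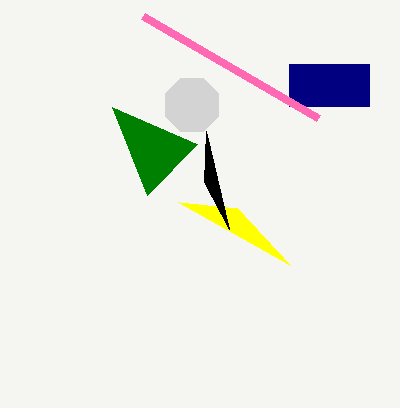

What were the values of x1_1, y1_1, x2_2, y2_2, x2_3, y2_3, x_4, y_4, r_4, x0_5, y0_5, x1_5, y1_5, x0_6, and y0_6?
x1_1 = 112
y1_1 = 107
x2_2 = 178
y2_2 = 202
x2_3 = 229
y2_3 = 229
x_4 = 192
y_4 = 105
r_4 = 29
x0_5 = 289
y0_5 = 64
x1_5 = 369
y1_5 = 106
x0_6 = 143
y0_6 = 16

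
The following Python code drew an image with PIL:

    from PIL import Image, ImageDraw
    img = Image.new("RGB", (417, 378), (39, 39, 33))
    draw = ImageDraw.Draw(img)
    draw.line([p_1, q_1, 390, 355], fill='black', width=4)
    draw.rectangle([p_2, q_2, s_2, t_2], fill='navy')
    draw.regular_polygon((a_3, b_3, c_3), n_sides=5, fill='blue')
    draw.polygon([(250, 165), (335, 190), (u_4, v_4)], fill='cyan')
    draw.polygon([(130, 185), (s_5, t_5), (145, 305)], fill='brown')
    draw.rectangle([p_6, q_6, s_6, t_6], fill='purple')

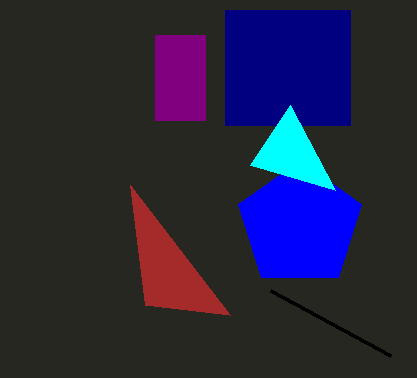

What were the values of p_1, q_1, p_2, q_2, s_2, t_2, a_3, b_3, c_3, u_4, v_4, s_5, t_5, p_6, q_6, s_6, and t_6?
p_1 = 270
q_1 = 290
p_2 = 225
q_2 = 10
s_2 = 350
t_2 = 125
a_3 = 300
b_3 = 225
c_3 = 65
u_4 = 290
v_4 = 105
s_5 = 230
t_5 = 315
p_6 = 155
q_6 = 35
s_6 = 205
t_6 = 120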